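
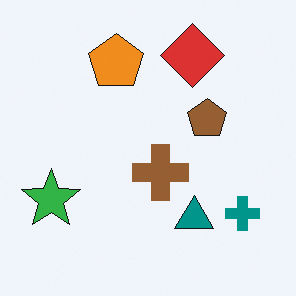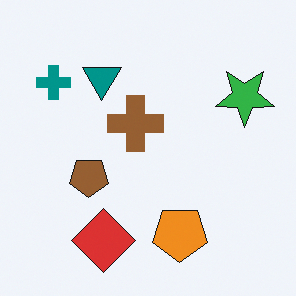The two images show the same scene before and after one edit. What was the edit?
This is the original image rotated 180°.

The teal cross sits in the bottom-right of the first image and the top-left of the second — consistent with a whole-image 180° rotation.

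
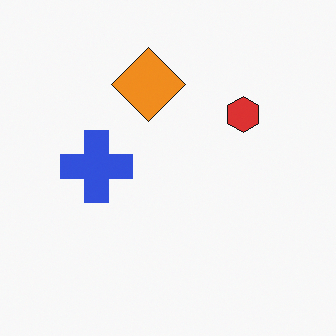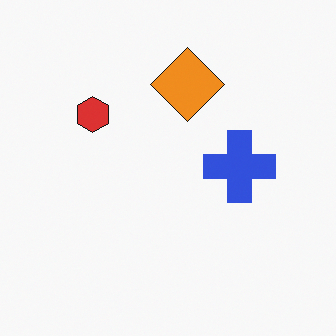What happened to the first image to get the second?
Flipped horizontally (left ↔ right).

The red hexagon is in the right of the first image and the left of the second — shapes on opposite sides of the vertical midline have swapped in a mirror flip.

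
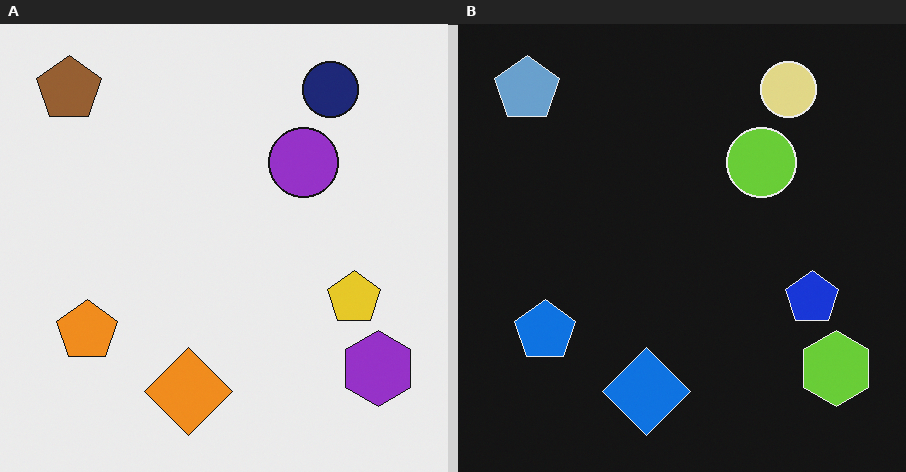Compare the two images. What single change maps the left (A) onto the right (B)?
The transformation is: color-inverted (negative).

The light background has become dark and every shape's color is its complement — a photographic negative.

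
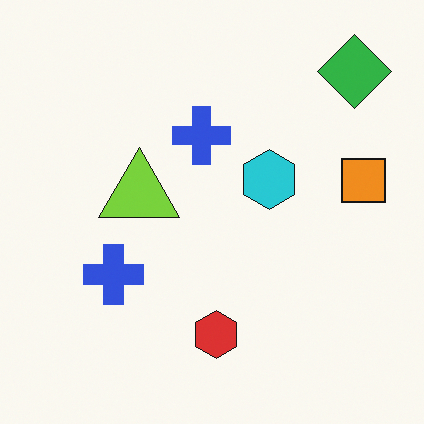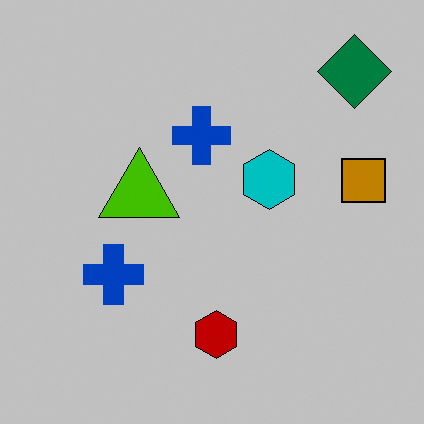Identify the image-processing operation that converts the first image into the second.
The image was heavily posterized to just a handful of flat colors.

Each flat color has snapped to a coarser quantized level — most visibly, the near-white background has dropped to a flat grey.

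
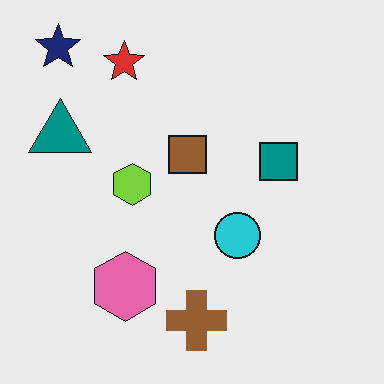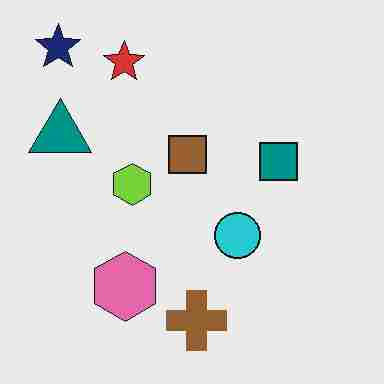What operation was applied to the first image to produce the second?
Degraded with heavy JPEG compression.

Blocky 8×8 compression artifacts appear around shape edges and the flat background shows ringing — characteristic JPEG degradation.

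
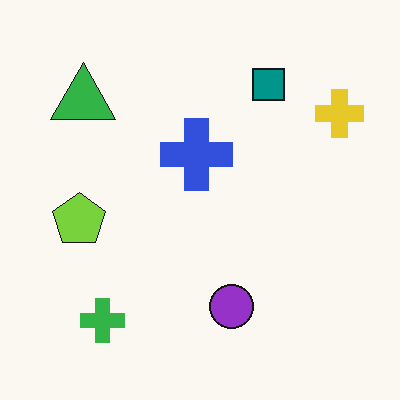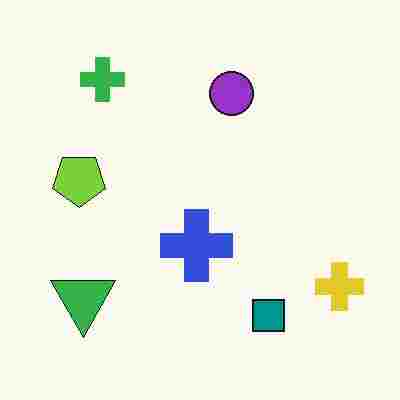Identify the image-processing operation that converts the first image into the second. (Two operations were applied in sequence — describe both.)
This is the original image flipped vertically (top ↔ bottom), then degraded with heavy JPEG compression.

The green cross is in the bottom-left of the first image and the top-left of the second — shapes on opposite sides of the horizontal midline have swapped in a mirror flip. Blocky 8×8 compression artifacts appear around shape edges and the flat background shows ringing — characteristic JPEG degradation.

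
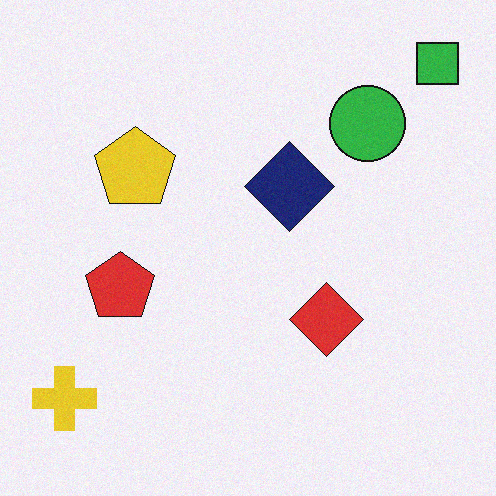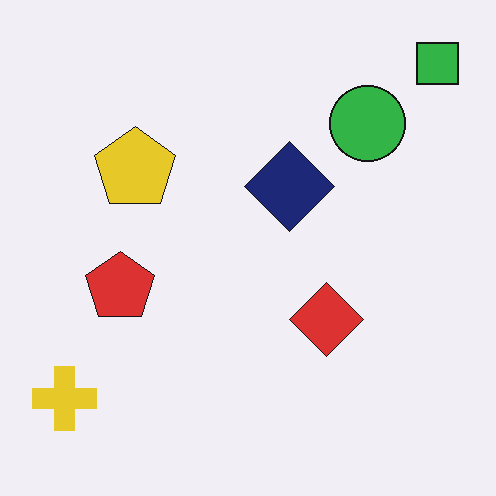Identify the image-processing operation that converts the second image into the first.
The first image is the second degraded with a light layer of grain.

Random speckle covers the whole image, including the flat background.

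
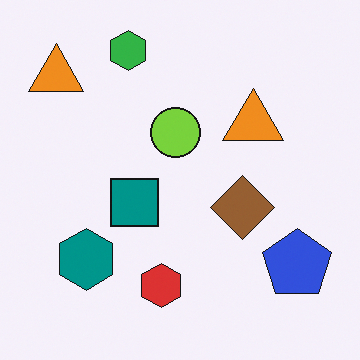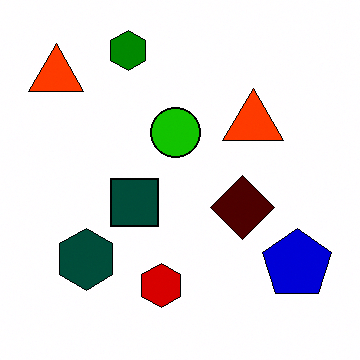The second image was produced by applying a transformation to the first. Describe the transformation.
It was boosted in contrast.

Tones are pushed away from mid-grey across the whole image — a global contrast change.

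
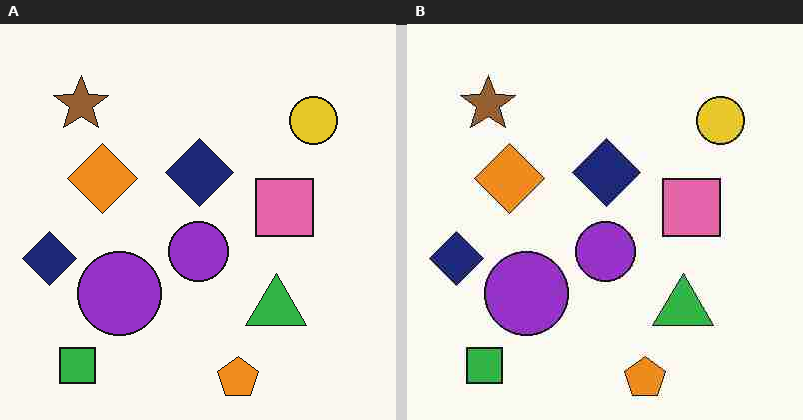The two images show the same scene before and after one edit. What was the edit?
The right (B) image is the left (A) degraded with heavy JPEG compression.

Blocky 8×8 compression artifacts appear around shape edges and the flat background shows ringing — characteristic JPEG degradation.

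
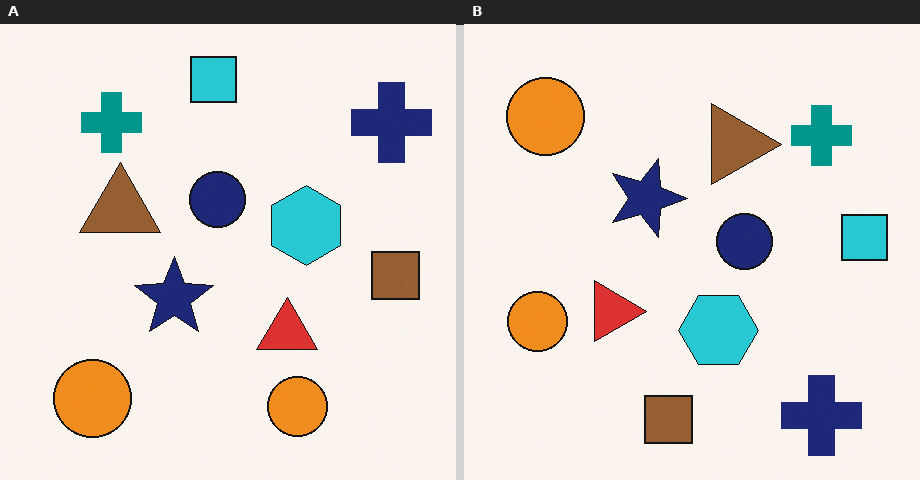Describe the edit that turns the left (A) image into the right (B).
The transformation is: rotated 90° clockwise.

The navy cross sits in the top-right of the left (A) image and the bottom-right of the right (B) — consistent with a whole-image 90° clockwise rotation.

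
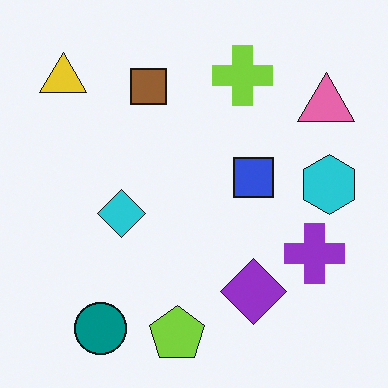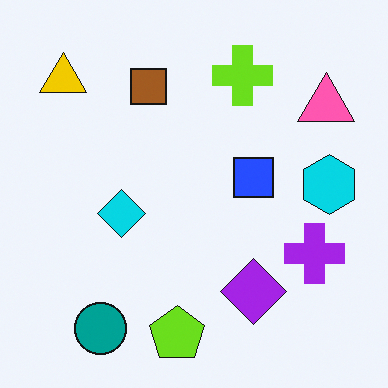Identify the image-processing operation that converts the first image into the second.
The transformation is: slightly oversaturated.

All colors are more vivid — a global saturation change.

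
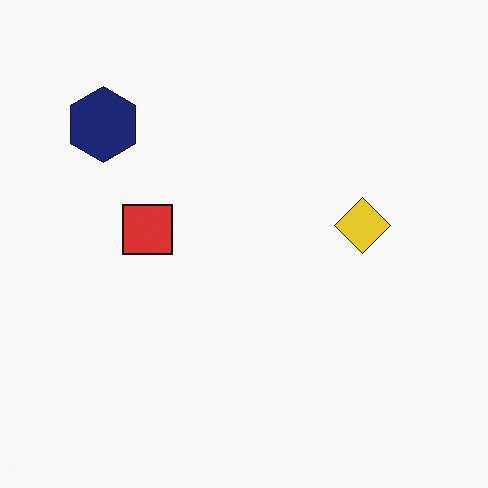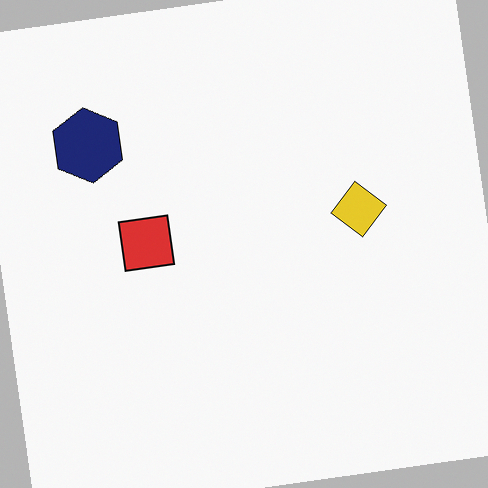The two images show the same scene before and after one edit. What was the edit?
The second image is the first rotated counter-clockwise by a slight angle.

Every shape is tilted by the same angle and the image corners show triangular fill wedges — a whole-image rotation by a non-right angle.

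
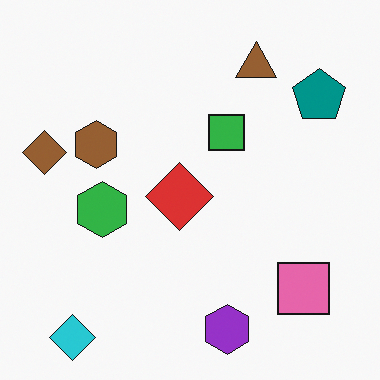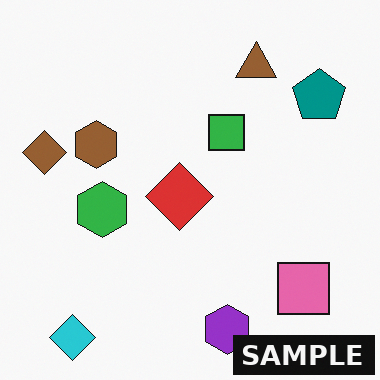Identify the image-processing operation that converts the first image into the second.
This is the original image watermarked with the text "SAMPLE" in the lower-right corner.

A dark label reading "SAMPLE" appears in the lower-right corner.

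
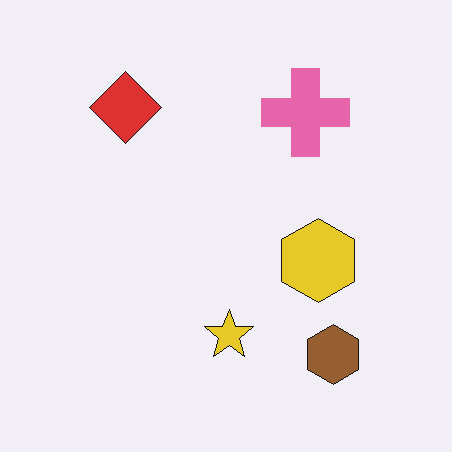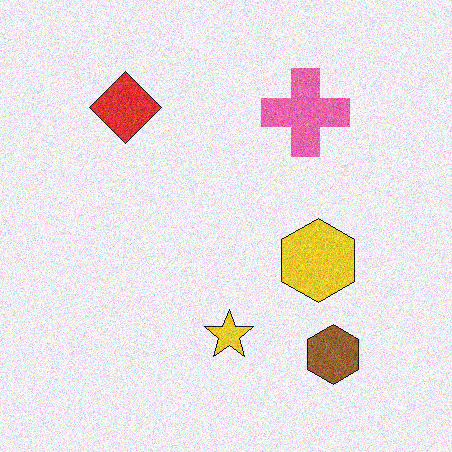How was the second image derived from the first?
It was degraded with visible gaussian noise.

Random speckle covers the whole image, including the flat background.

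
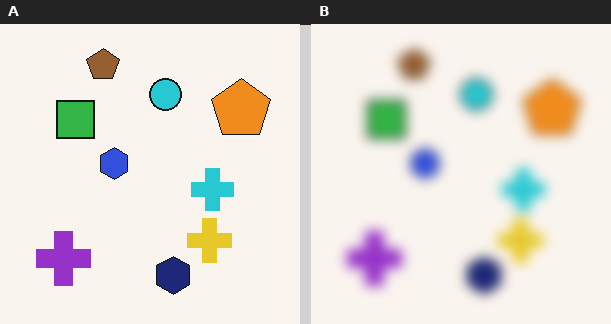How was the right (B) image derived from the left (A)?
The transformation is: heavily blurred.

Shape edges and outlines are uniformly softened across the whole image.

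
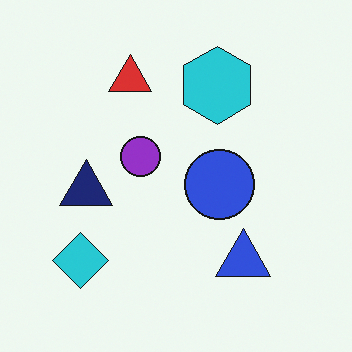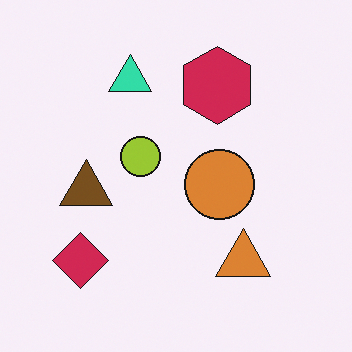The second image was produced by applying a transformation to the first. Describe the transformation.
Hue-shifted by a large amount.

Every shape's color has rotated by the same amount around the hue wheel — a uniform hue shift.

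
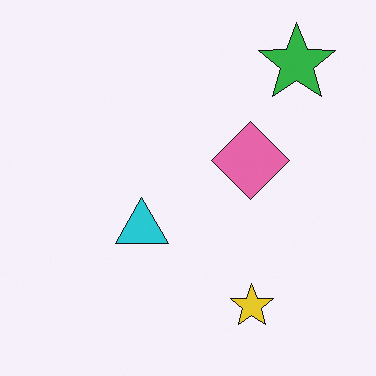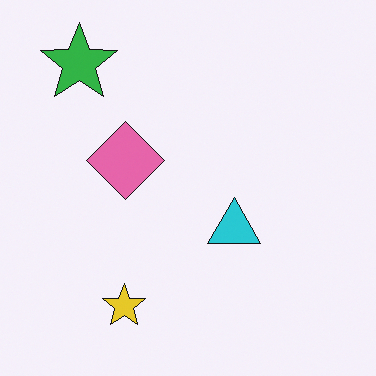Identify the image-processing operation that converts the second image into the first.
This is the original image flipped horizontally (left ↔ right).

The green star is in the top-left of the second image and the top-right of the first — shapes on opposite sides of the vertical midline have swapped in a mirror flip.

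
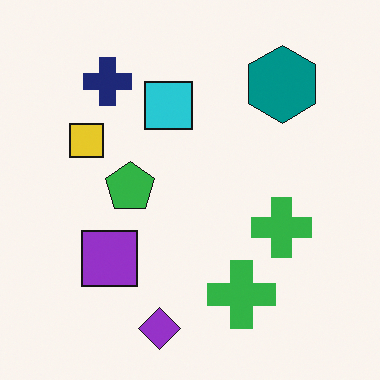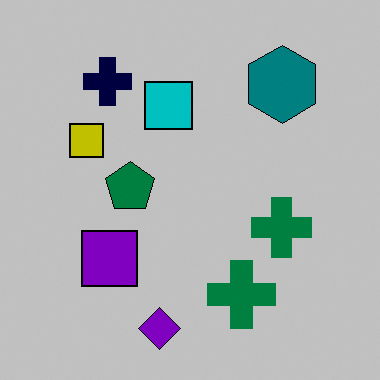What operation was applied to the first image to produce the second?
The transformation is: heavily posterized to just a handful of flat colors.

Each flat color has snapped to a coarser quantized level — most visibly, the near-white background has dropped to a flat grey.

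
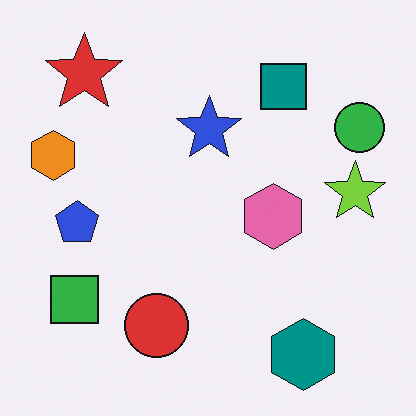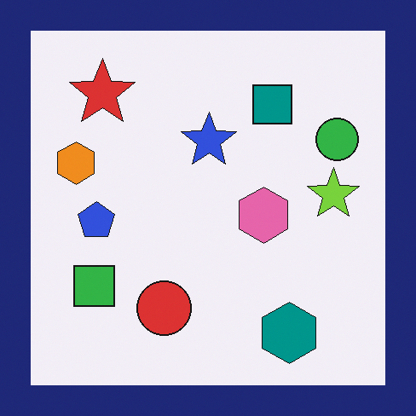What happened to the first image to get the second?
Framed with a navy border.

A solid navy frame runs around the edge of the second image, with the content slightly shrunk inside it.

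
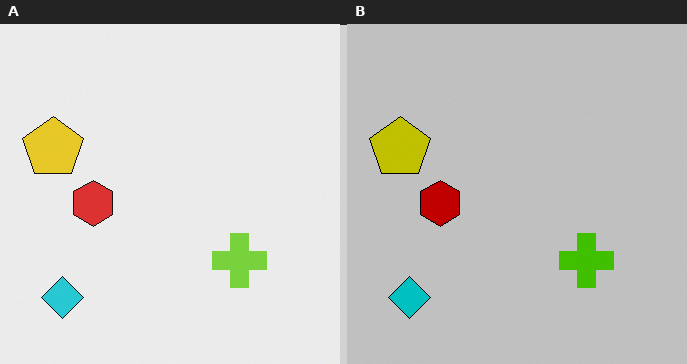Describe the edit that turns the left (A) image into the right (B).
Heavily posterized to just a handful of flat colors.

Each flat color has snapped to a coarser quantized level — most visibly, the near-white background has dropped to a flat grey.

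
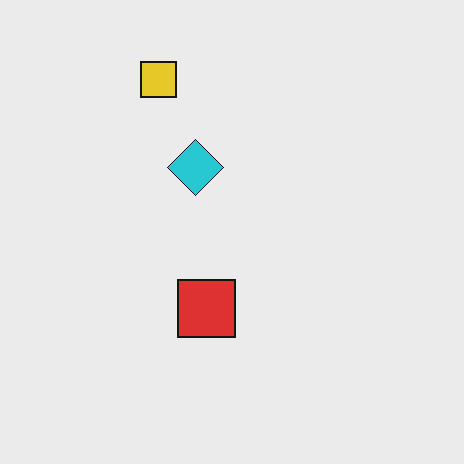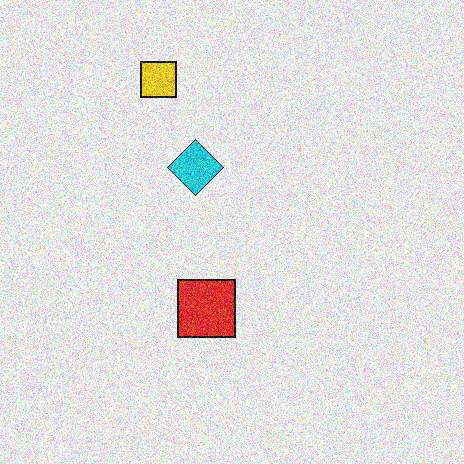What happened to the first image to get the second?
The second image is the first degraded with a thick layer of grain.

Random speckle covers the whole image, including the flat background.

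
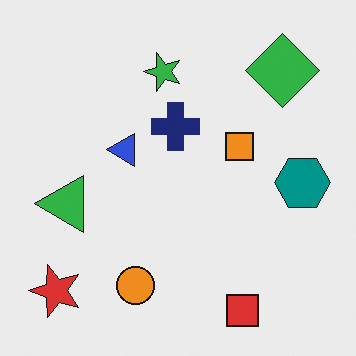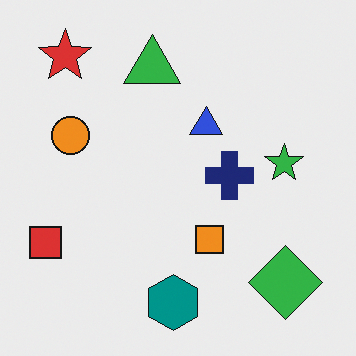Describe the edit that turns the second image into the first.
The image was rotated 90° counter-clockwise.

The red star sits in the top-left of the second image and the bottom-left of the first — consistent with a whole-image 90° counter-clockwise rotation.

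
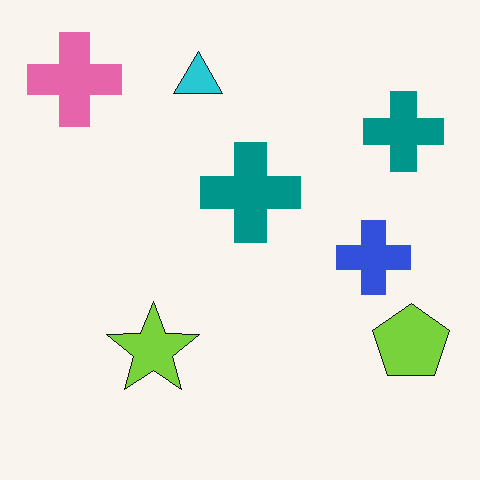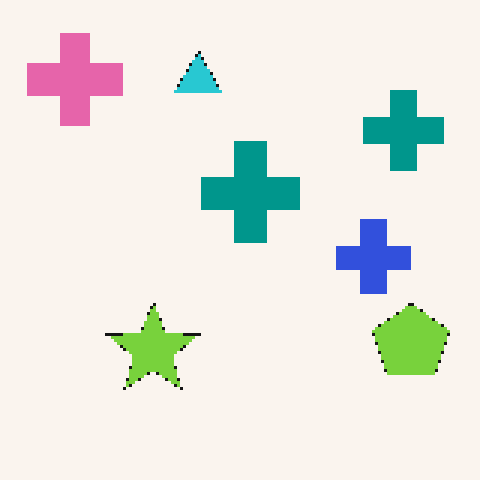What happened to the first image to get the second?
Mildly pixelated.

Shapes are reduced to large square blocks; fine edges and outlines are lost — a downscale-then-upscale (mosaic) effect.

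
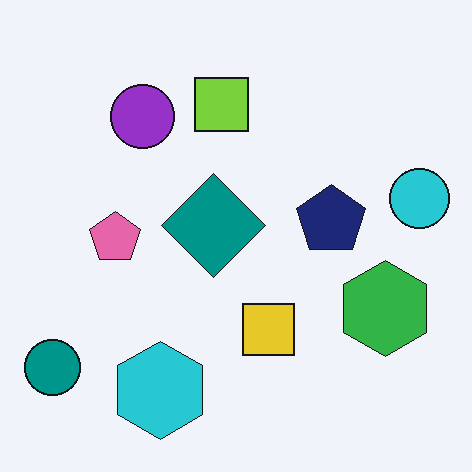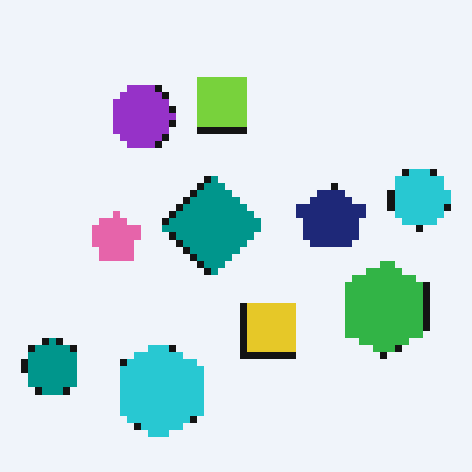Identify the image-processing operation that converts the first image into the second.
It was pixelated into visible square blocks.

Shapes are reduced to large square blocks; fine edges and outlines are lost — a downscale-then-upscale (mosaic) effect.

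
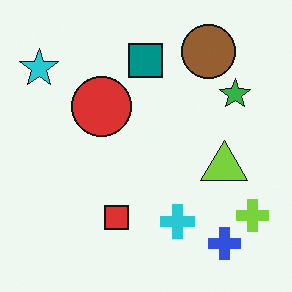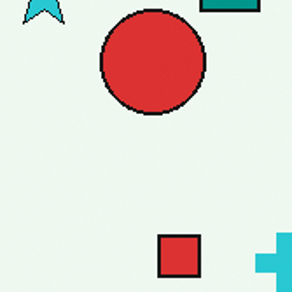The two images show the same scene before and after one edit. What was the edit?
Cropped tightly and scaled back up.

The visible shapes are larger and the field of view is narrower; shapes near the original edges may be partly or wholly outside the frame — a crop-and-rescale.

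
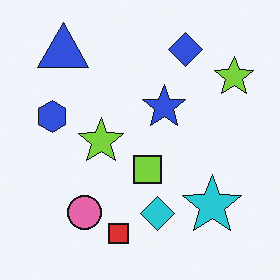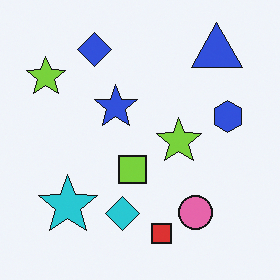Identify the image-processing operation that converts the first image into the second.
It was flipped horizontally (left ↔ right).

The blue hexagon is in the left of the first image and the right of the second — shapes on opposite sides of the vertical midline have swapped in a mirror flip.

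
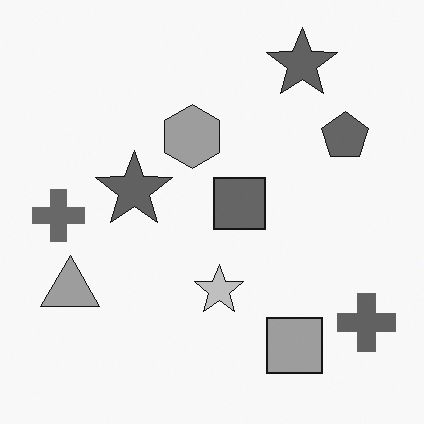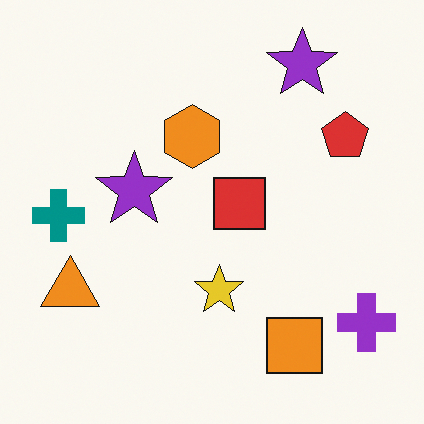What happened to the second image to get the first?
The first image is the second converted to grayscale.

All color is removed — every shape is now a shade of grey.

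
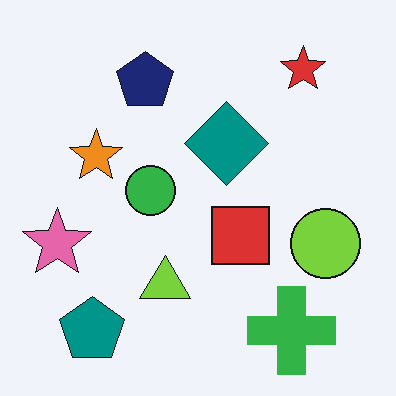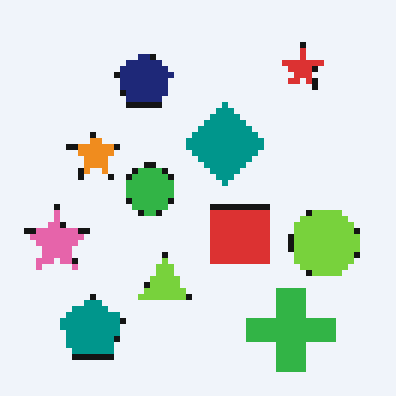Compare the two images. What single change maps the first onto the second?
It was moderately pixelated.

Shapes are reduced to large square blocks; fine edges and outlines are lost — a downscale-then-upscale (mosaic) effect.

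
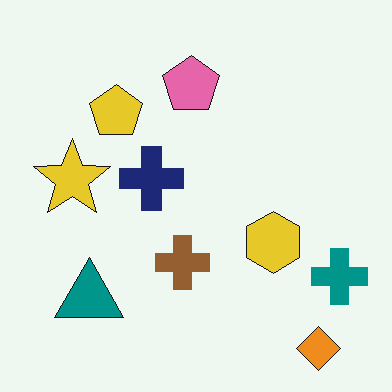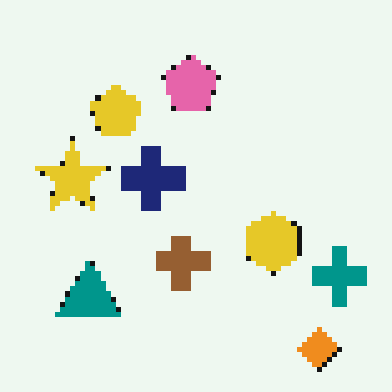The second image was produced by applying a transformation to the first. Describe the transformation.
This is the original image mildly pixelated.

Shapes are reduced to large square blocks; fine edges and outlines are lost — a downscale-then-upscale (mosaic) effect.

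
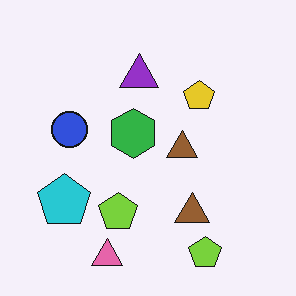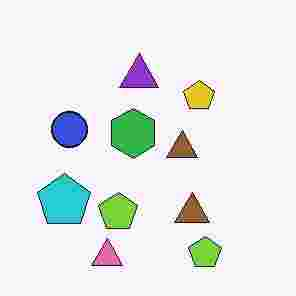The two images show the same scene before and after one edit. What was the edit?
This is the original image degraded with heavy JPEG compression.

Blocky 8×8 compression artifacts appear around shape edges and the flat background shows ringing — characteristic JPEG degradation.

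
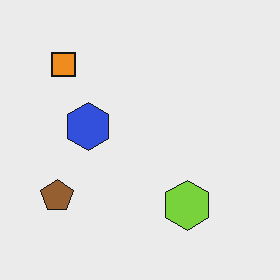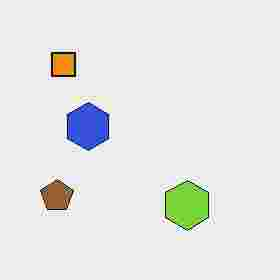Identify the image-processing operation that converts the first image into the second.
The image was heavily JPEG-compressed with obvious blocking artifacts.

Blocky 8×8 compression artifacts appear around shape edges and the flat background shows ringing — characteristic JPEG degradation.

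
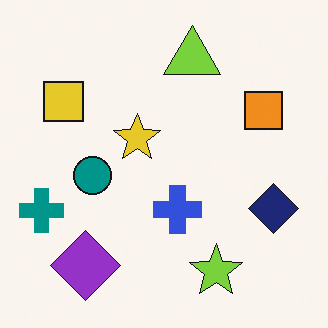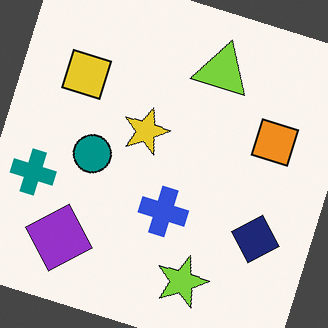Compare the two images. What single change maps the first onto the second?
The second image is the first rotated clockwise by a moderate amount.

Every shape is tilted by the same angle and the image corners show triangular fill wedges — a whole-image rotation by a non-right angle.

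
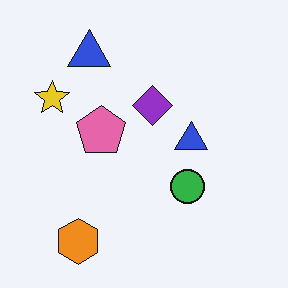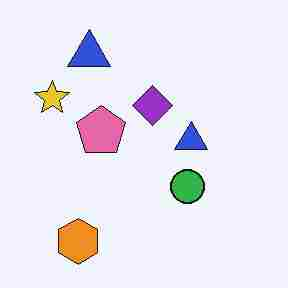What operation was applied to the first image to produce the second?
The second image is the first heavily JPEG-compressed with obvious blocking artifacts.

Blocky 8×8 compression artifacts appear around shape edges and the flat background shows ringing — characteristic JPEG degradation.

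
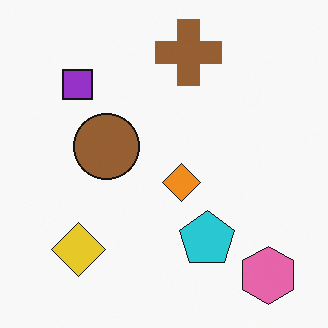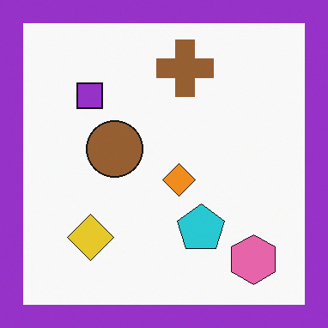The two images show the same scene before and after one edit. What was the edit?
Framed with a purple border.

A solid purple frame runs around the edge of the second image, with the content slightly shrunk inside it.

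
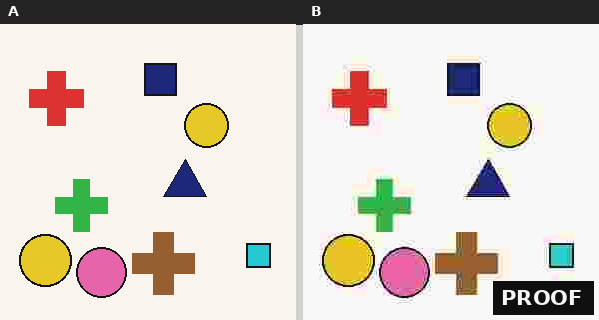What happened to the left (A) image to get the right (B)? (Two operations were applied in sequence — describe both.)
The transformation is: heavily JPEG-compressed with obvious blocking artifacts, then watermarked with the text "PROOF" in the lower-right corner.

Blocky 8×8 compression artifacts appear around shape edges and the flat background shows ringing — characteristic JPEG degradation. A dark label reading "PROOF" appears in the lower-right corner.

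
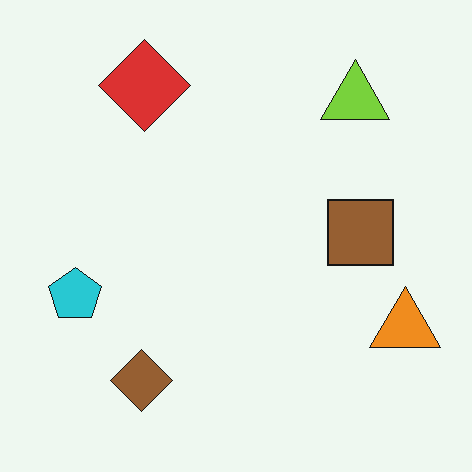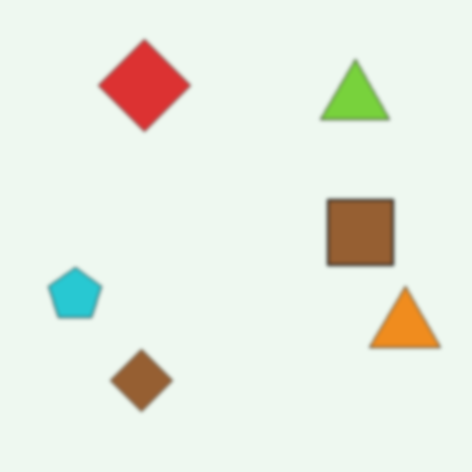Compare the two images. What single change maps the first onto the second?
The transformation is: given a subtle gaussian blur.

Shape edges and outlines are uniformly softened across the whole image.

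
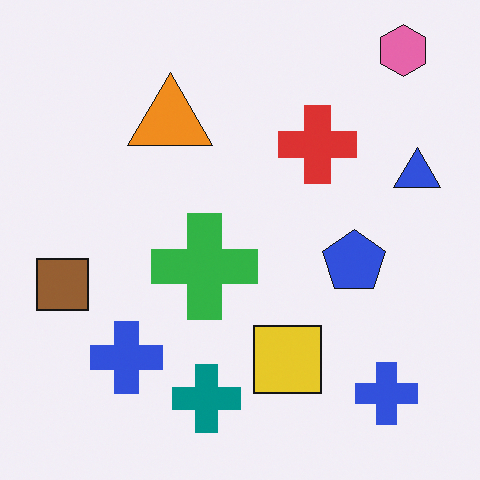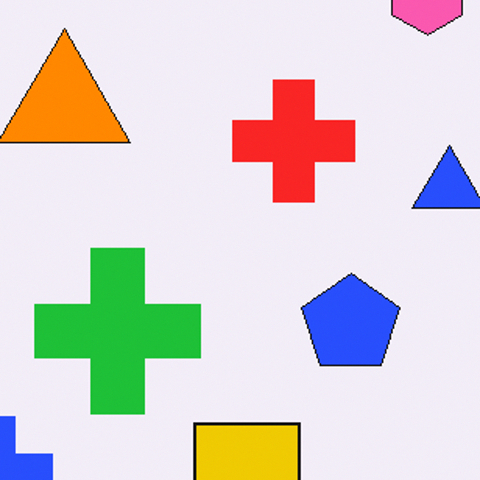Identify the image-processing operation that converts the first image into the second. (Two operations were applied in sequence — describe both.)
The transformation is: cropped slightly and scaled back up, then slightly oversaturated.

The visible shapes are larger and the field of view is narrower; shapes near the original edges may be partly or wholly outside the frame — a crop-and-rescale. All colors are more vivid — a global saturation change.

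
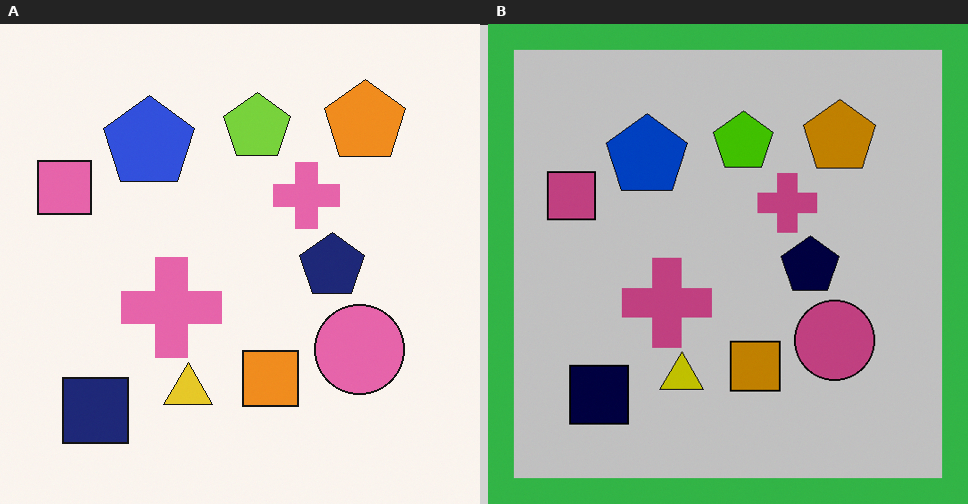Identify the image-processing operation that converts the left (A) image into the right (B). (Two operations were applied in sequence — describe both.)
This is the original image aggressively posterized, then framed with a green border.

Each flat color has snapped to a coarser quantized level — most visibly, the near-white background has dropped to a flat grey. A solid green frame runs around the edge of the right (B) image, with the content slightly shrunk inside it.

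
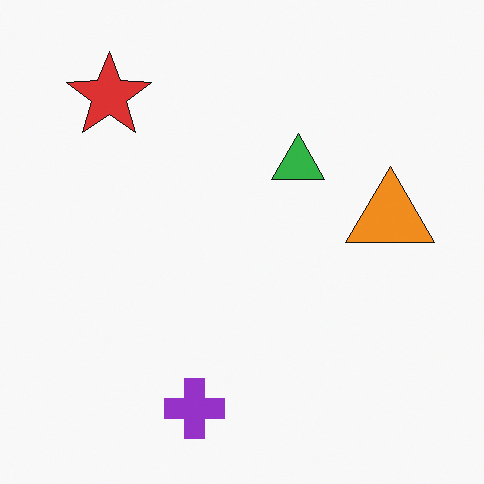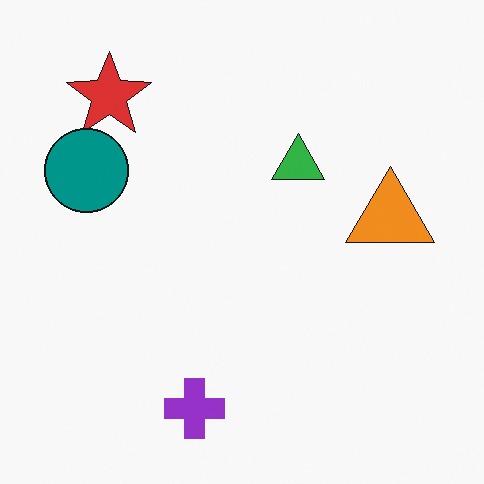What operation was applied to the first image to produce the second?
Overlaid with an additional teal circle.

A teal circle appears in the second image that is absent from the first.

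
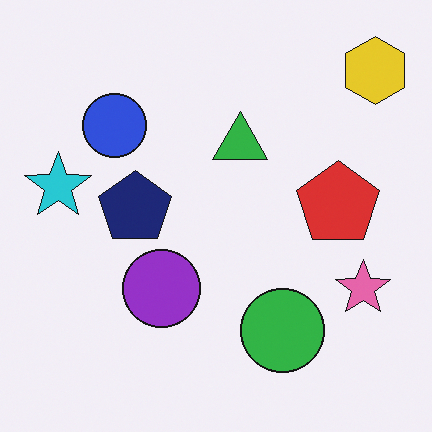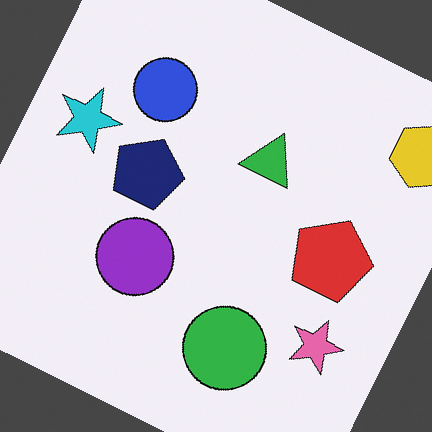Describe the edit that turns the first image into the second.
This is the original image rotated clockwise by a clearly visible amount.

Every shape is tilted by the same angle and the image corners show triangular fill wedges — a whole-image rotation by a non-right angle.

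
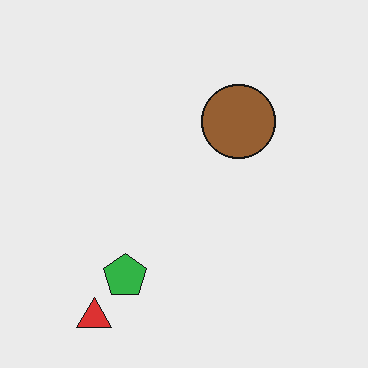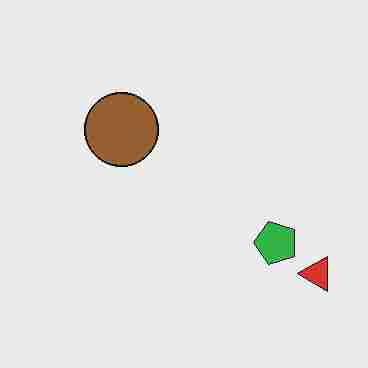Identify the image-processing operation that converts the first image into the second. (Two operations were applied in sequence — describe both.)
The second image is the first degraded with heavy JPEG compression, then rotated 90° counter-clockwise.

Blocky 8×8 compression artifacts appear around shape edges and the flat background shows ringing — characteristic JPEG degradation. The red triangle sits in the bottom-left of the first image and the bottom-right of the second — consistent with a whole-image 90° counter-clockwise rotation.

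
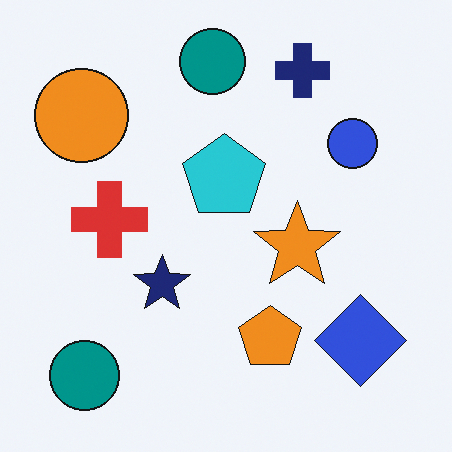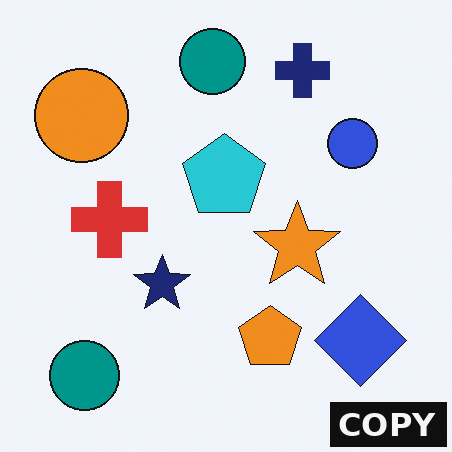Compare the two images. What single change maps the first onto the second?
The image was watermarked with the text "COPY" in the lower-right corner.

A dark label reading "COPY" appears in the lower-right corner.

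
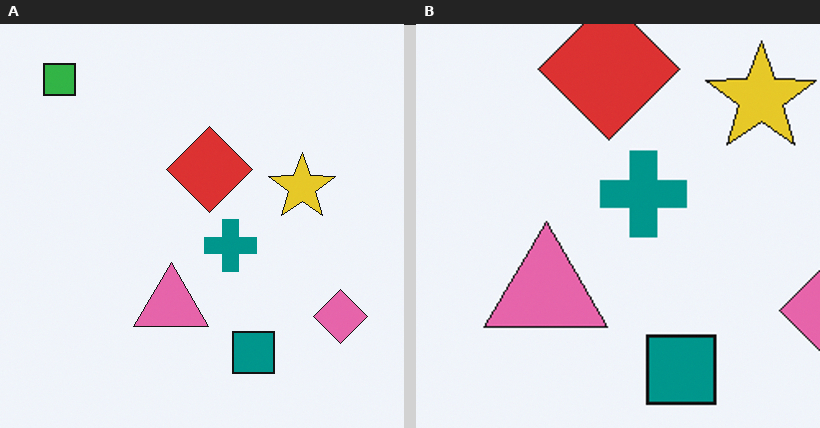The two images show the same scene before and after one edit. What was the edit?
The image was cropped tightly and scaled back up.

The visible shapes are larger and the field of view is narrower; shapes near the original edges may be partly or wholly outside the frame — a crop-and-rescale.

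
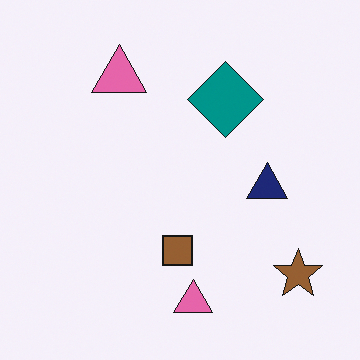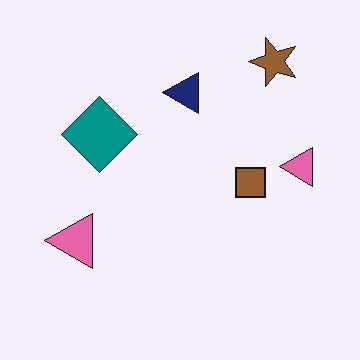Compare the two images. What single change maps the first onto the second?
This is the original image rotated 90° counter-clockwise.

The brown star sits in the bottom-right of the first image and the top-right of the second — consistent with a whole-image 90° counter-clockwise rotation.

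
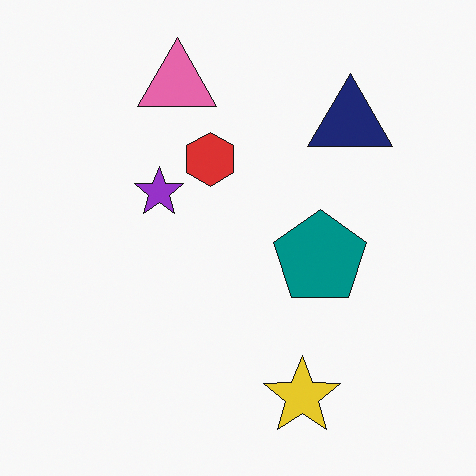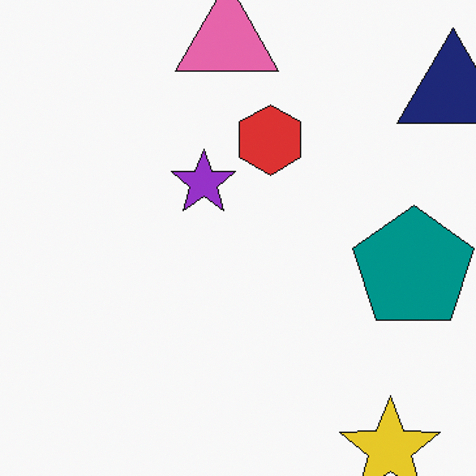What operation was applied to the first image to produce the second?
Cropped slightly and scaled back up.

The visible shapes are larger and the field of view is narrower; shapes near the original edges may be partly or wholly outside the frame — a crop-and-rescale.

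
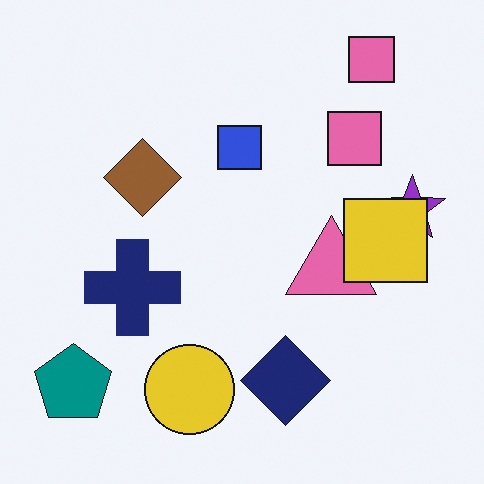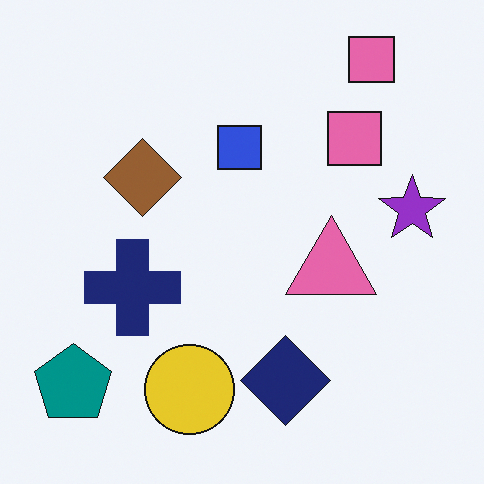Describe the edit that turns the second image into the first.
The first image is the second overlaid with an additional yellow square.

A yellow square appears in the first image that is absent from the second.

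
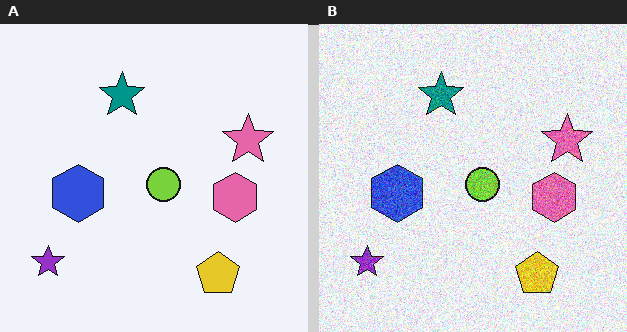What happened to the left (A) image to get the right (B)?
It was degraded with a thick layer of grain.

Random speckle covers the whole image, including the flat background.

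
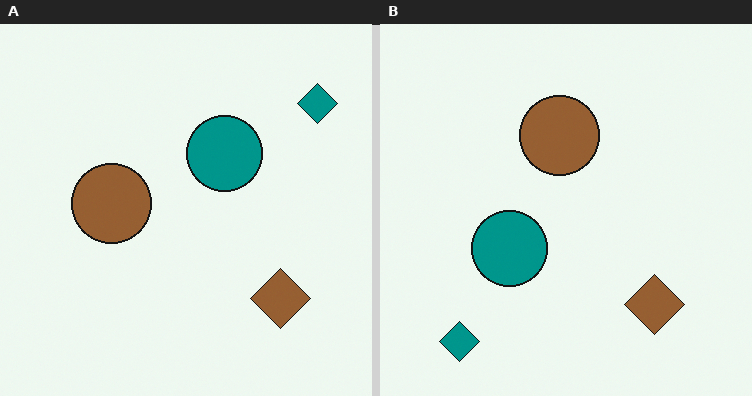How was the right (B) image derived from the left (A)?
Transposed (reflected across the top-left ↔ bottom-right diagonal).

Shapes have swapped their row and column positions — what was in the top-right is now in the bottom-left — a diagonal reflection.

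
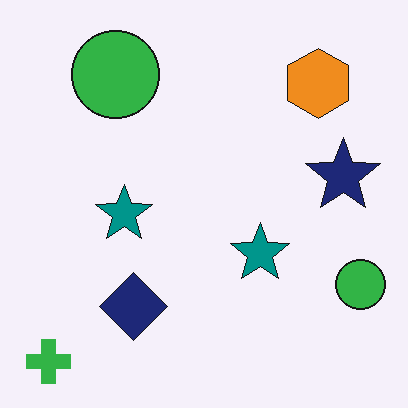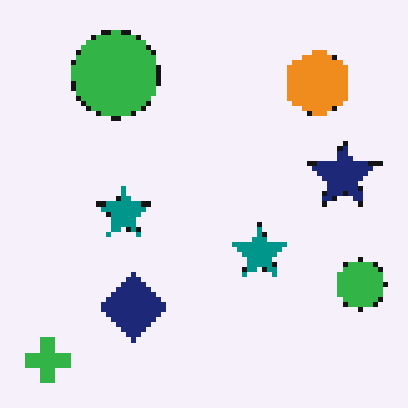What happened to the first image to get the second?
The second image is the first lightly pixelated (a mild mosaic effect).

Shapes are reduced to large square blocks; fine edges and outlines are lost — a downscale-then-upscale (mosaic) effect.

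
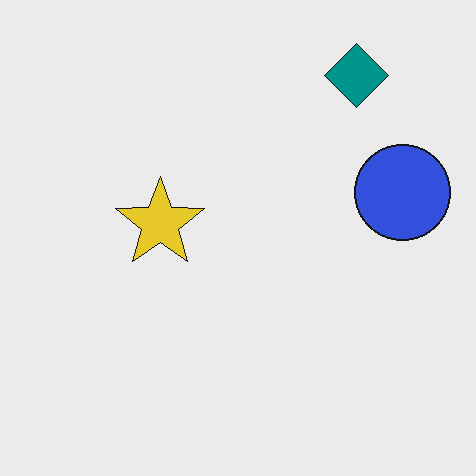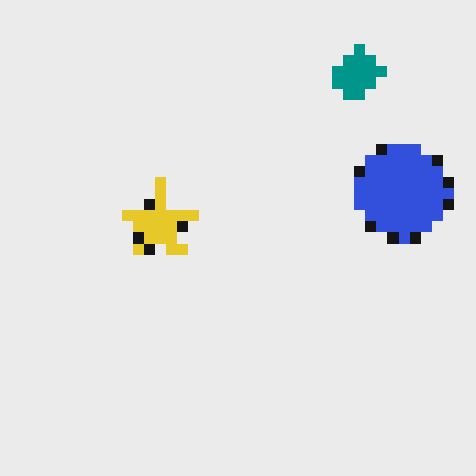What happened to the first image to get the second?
The transformation is: heavily pixelated into large blocks.

Shapes are reduced to large square blocks; fine edges and outlines are lost — a downscale-then-upscale (mosaic) effect.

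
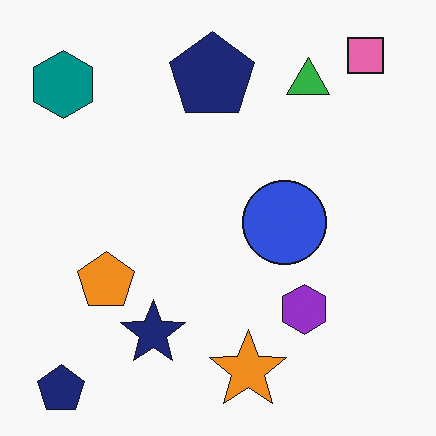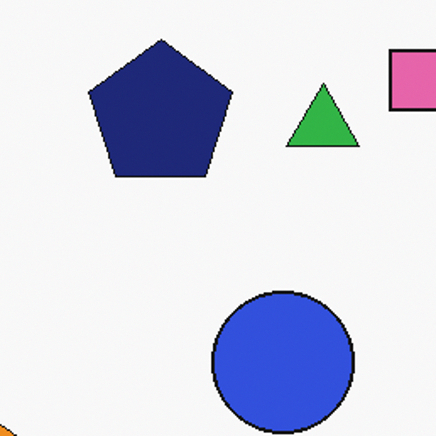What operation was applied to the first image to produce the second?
It was cropped to a noticeably smaller region and rescaled.

The visible shapes are larger and the field of view is narrower; shapes near the original edges may be partly or wholly outside the frame — a crop-and-rescale.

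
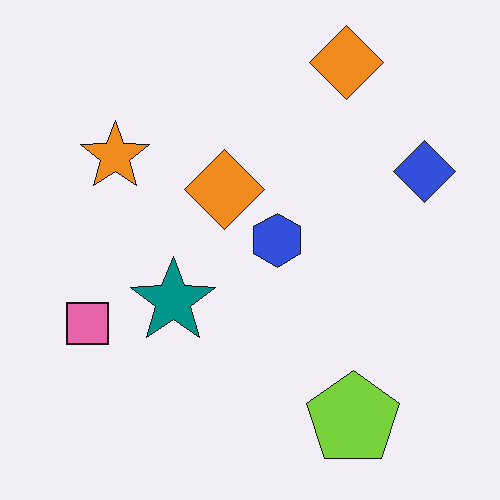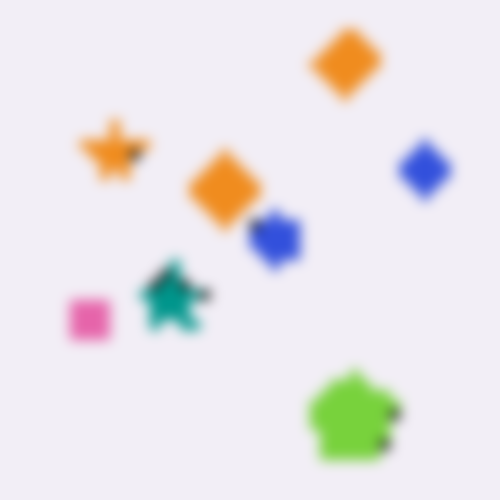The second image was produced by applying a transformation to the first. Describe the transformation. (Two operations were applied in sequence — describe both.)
This is the original image coarsely pixelated, then heavily blurred.

Shapes are reduced to large square blocks; fine edges and outlines are lost — a downscale-then-upscale (mosaic) effect. Shape edges and outlines are uniformly softened across the whole image.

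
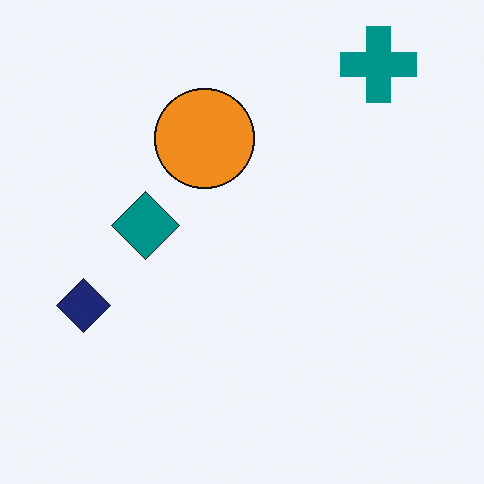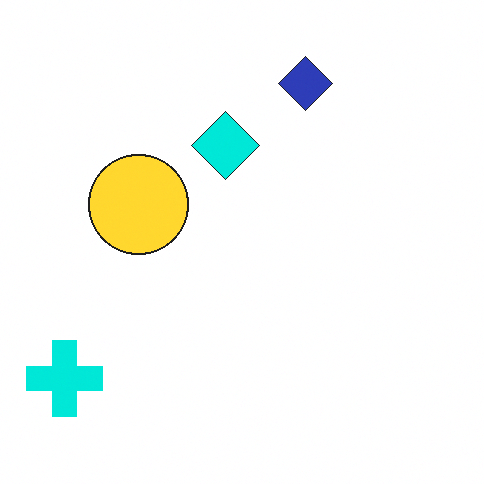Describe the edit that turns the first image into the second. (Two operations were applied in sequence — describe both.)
This is the original image transposed (reflected across the top-left ↔ bottom-right diagonal), then noticeably brightened.

Shapes have swapped their row and column positions — what was in the top-right is now in the bottom-left — a diagonal reflection. Every pixel — background and shapes alike — is uniformly brightened.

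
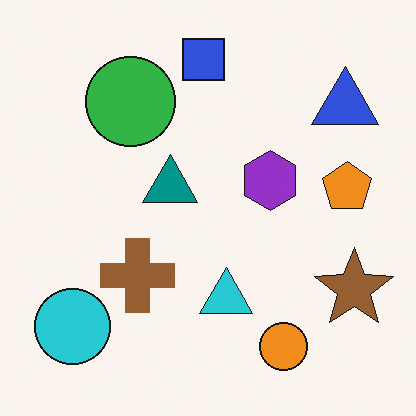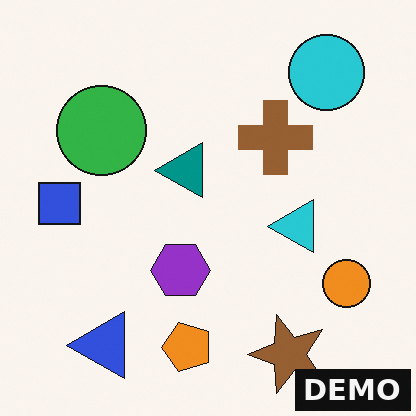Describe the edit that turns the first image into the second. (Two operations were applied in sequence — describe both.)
The transformation is: transposed (reflected across the top-left ↔ bottom-right diagonal), then watermarked with the text "DEMO" in the lower-right corner.

Shapes have swapped their row and column positions — what was in the top-right is now in the bottom-left — a diagonal reflection. A dark label reading "DEMO" appears in the lower-right corner.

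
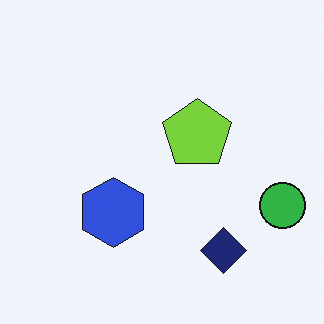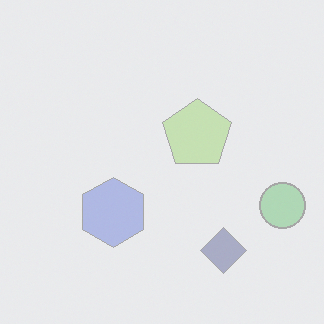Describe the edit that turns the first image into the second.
The second image is the first washed out (contrast reduced).

Tones are pushed toward mid-grey across the whole image — a global contrast change.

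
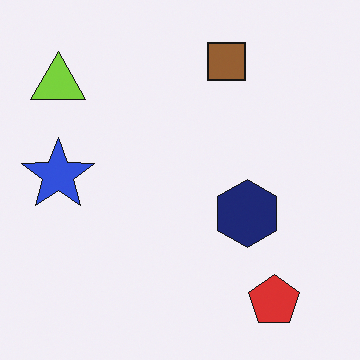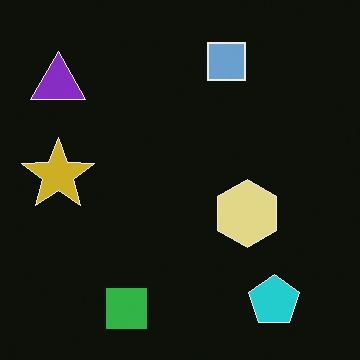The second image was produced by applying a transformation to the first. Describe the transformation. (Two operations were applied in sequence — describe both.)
It was color-inverted (negative), then overlaid with an additional green square.

The light background has become dark and every shape's color is its complement — a photographic negative. A green square appears in the second image that is absent from the first.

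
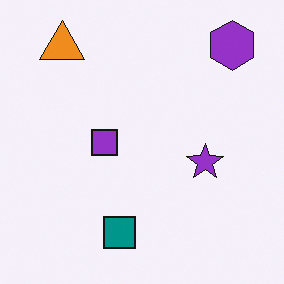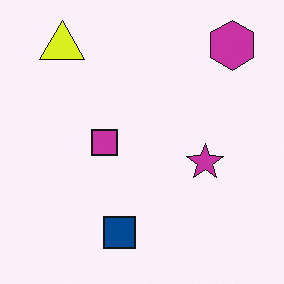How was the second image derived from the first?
Hue-shifted slightly.

Every shape's color has rotated by the same amount around the hue wheel — a uniform hue shift.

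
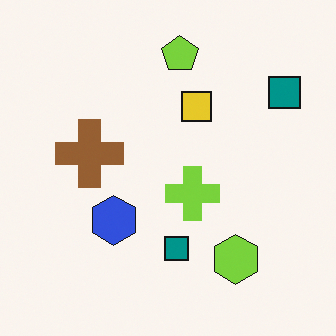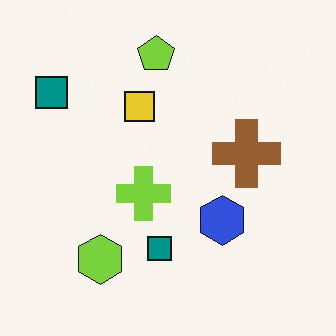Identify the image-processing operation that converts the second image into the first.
It was flipped horizontally (left ↔ right).

The brown cross is in the right of the second image and the left of the first — shapes on opposite sides of the vertical midline have swapped in a mirror flip.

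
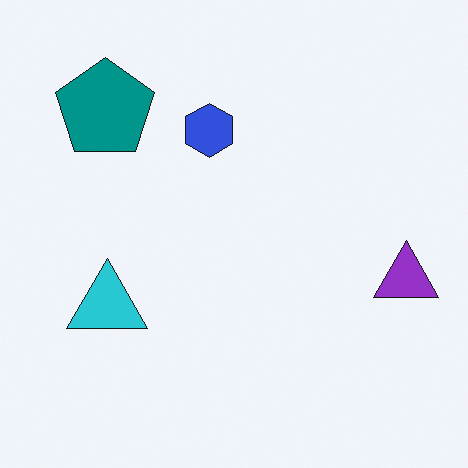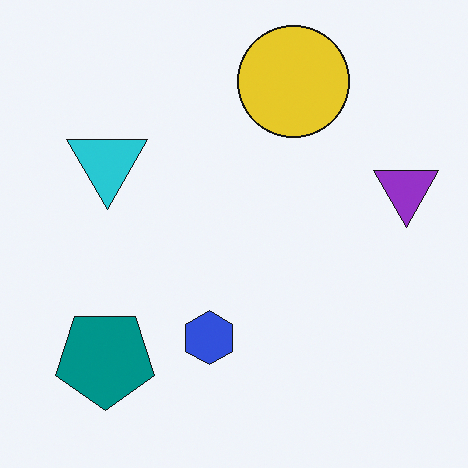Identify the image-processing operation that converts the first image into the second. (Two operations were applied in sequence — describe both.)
The transformation is: flipped vertically (top ↔ bottom), then overlaid with an additional yellow circle.

The teal pentagon is in the top-left of the first image and the bottom-left of the second — shapes on opposite sides of the horizontal midline have swapped in a mirror flip. A yellow circle appears in the second image that is absent from the first.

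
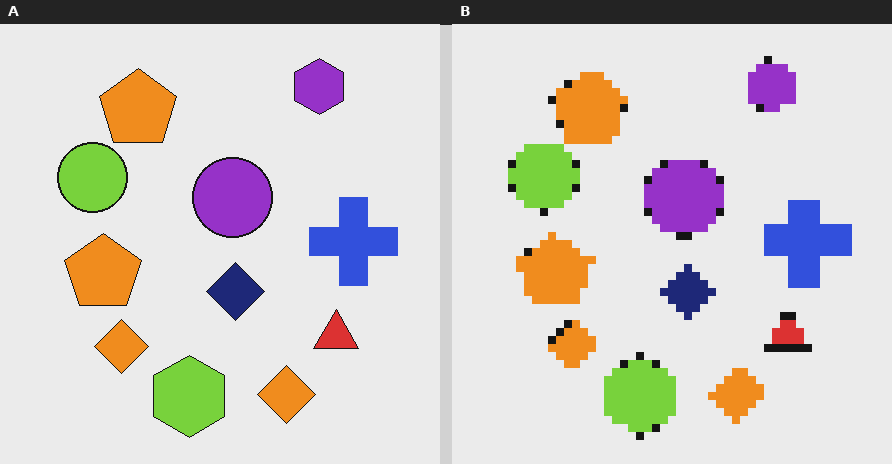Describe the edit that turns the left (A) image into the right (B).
The image was moderately pixelated.

Shapes are reduced to large square blocks; fine edges and outlines are lost — a downscale-then-upscale (mosaic) effect.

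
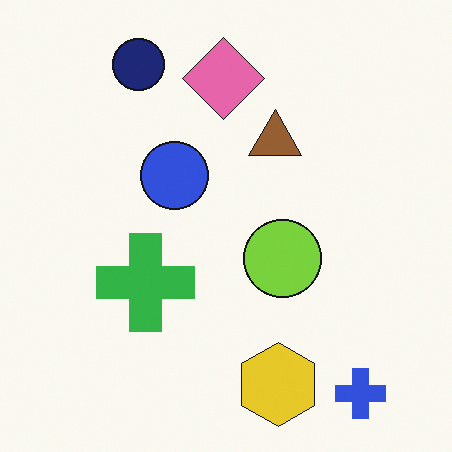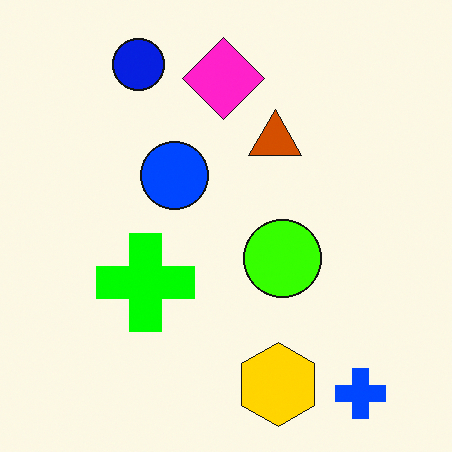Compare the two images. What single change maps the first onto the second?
The image was heavily oversaturated.

All colors are more vivid — a global saturation change.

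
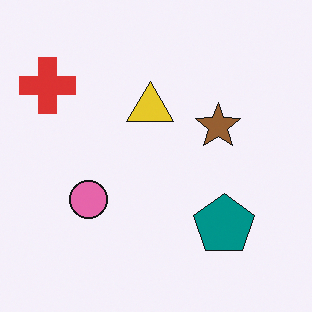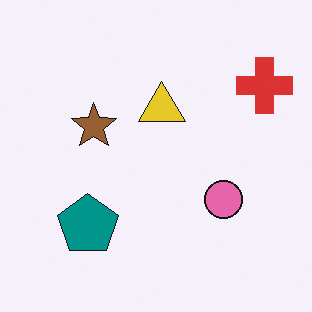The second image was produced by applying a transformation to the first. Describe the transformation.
The transformation is: flipped horizontally (left ↔ right).

The red cross is in the top-left of the first image and the top-right of the second — shapes on opposite sides of the vertical midline have swapped in a mirror flip.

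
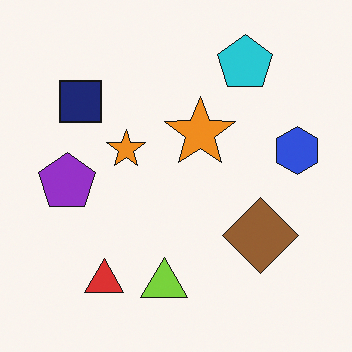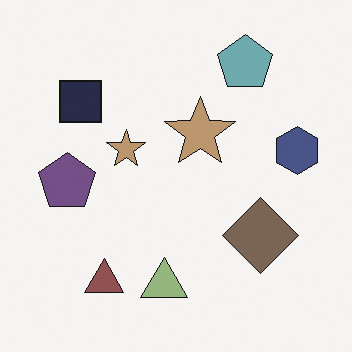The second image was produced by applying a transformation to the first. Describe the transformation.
The second image is the first made much more muted (saturation change).

All colors are more muted and greyish — a global saturation change.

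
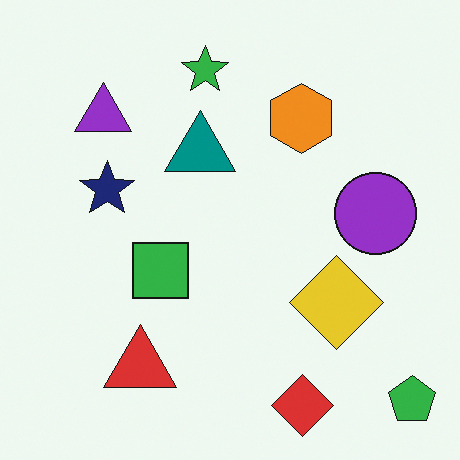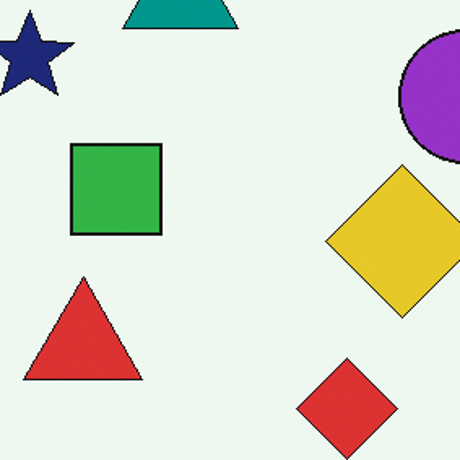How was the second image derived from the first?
This is the original image cropped to a noticeably smaller region and rescaled.

The visible shapes are larger and the field of view is narrower; shapes near the original edges may be partly or wholly outside the frame — a crop-and-rescale.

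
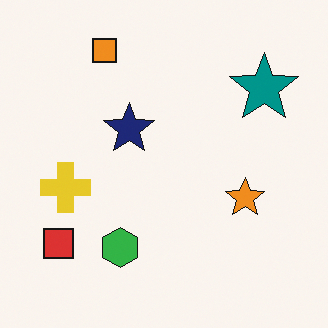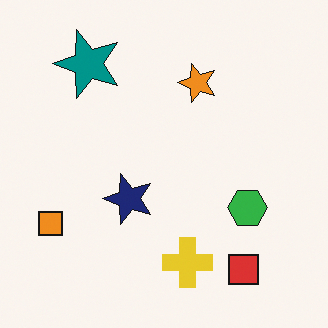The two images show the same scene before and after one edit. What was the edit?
The image was rotated 90° counter-clockwise.

The red square sits in the bottom-left of the first image and the bottom-right of the second — consistent with a whole-image 90° counter-clockwise rotation.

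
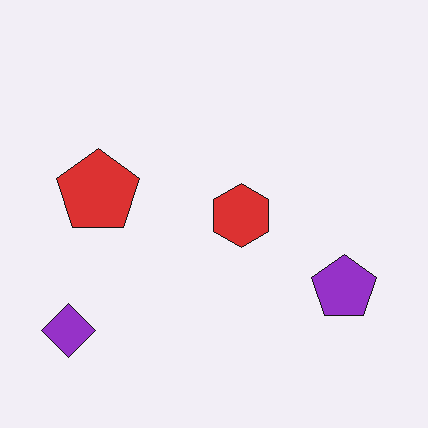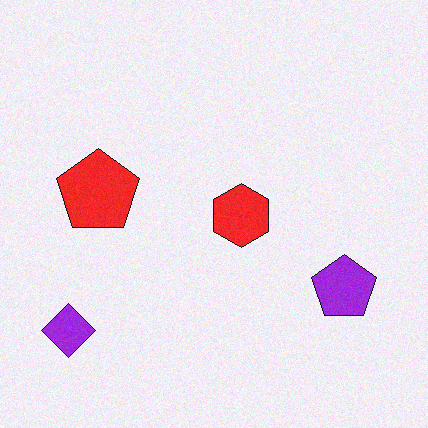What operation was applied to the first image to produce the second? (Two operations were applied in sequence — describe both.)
Degraded with a light layer of grain, then slightly oversaturated.

Random speckle covers the whole image, including the flat background. All colors are more vivid — a global saturation change.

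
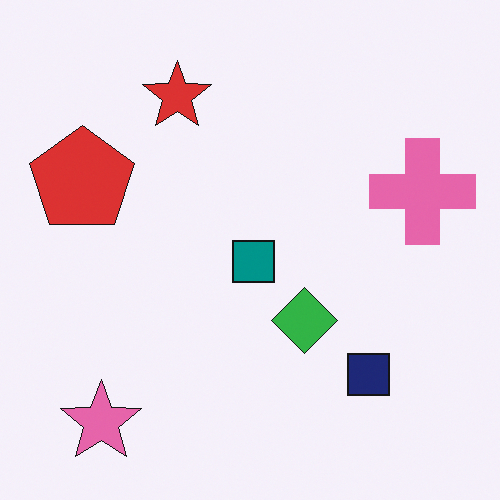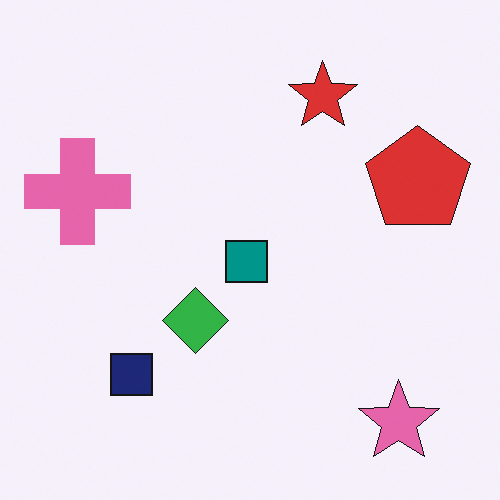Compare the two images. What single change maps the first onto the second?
The image was flipped horizontally (left ↔ right).

The pink cross is in the right of the first image and the left of the second — shapes on opposite sides of the vertical midline have swapped in a mirror flip.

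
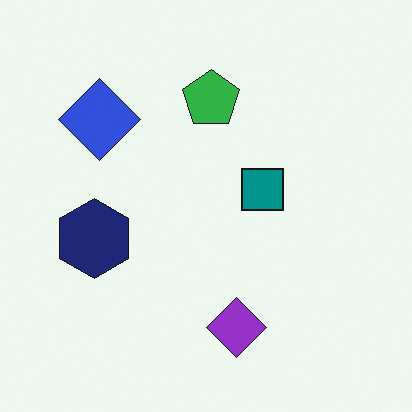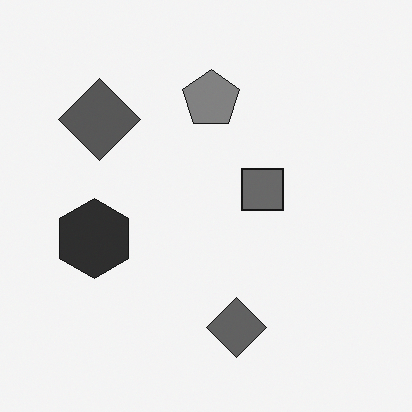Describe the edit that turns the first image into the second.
The transformation is: converted to grayscale.

All color is removed — every shape is now a shade of grey.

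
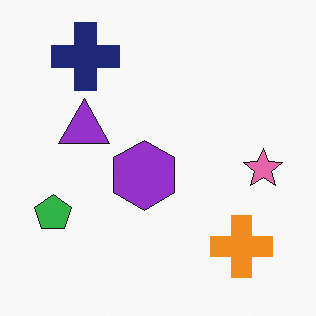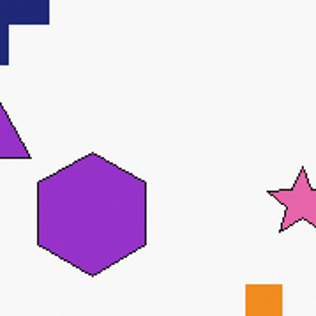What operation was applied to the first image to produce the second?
This is the original image cropped tightly and scaled back up.

The visible shapes are larger and the field of view is narrower; shapes near the original edges may be partly or wholly outside the frame — a crop-and-rescale.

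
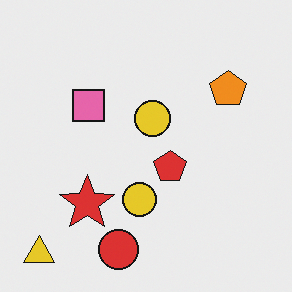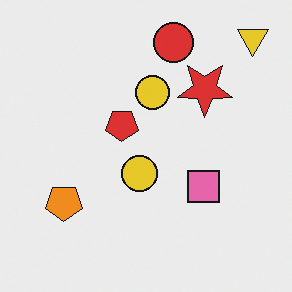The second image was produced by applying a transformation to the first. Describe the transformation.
It was rotated 180°.

The yellow triangle sits in the bottom-left of the first image and the top-right of the second — consistent with a whole-image 180° rotation.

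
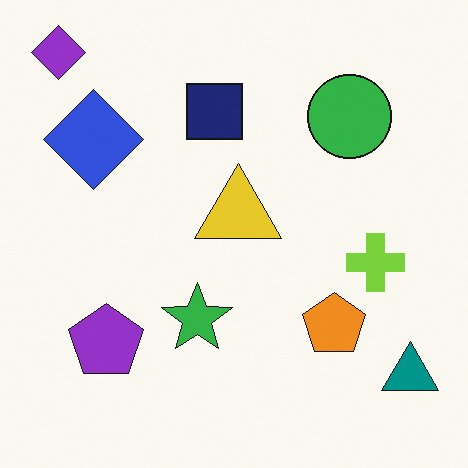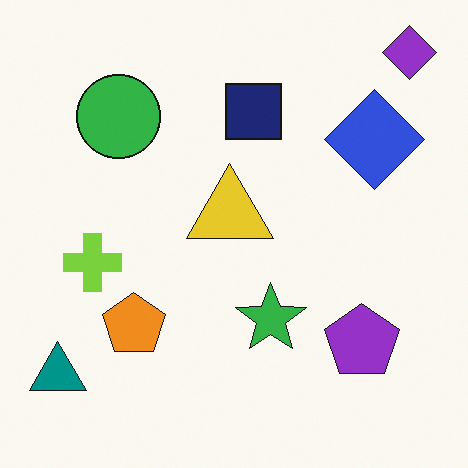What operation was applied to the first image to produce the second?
Flipped horizontally (left ↔ right).

The teal triangle is in the bottom-right of the first image and the bottom-left of the second — shapes on opposite sides of the vertical midline have swapped in a mirror flip.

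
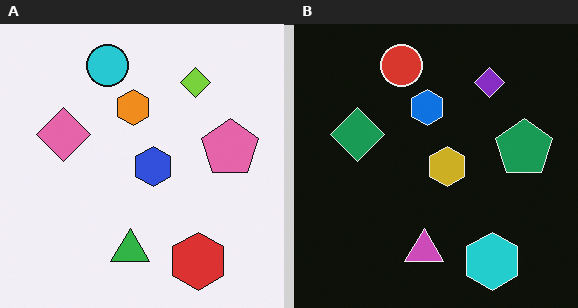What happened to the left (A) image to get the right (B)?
This is the original image color-inverted (negative).

The light background has become dark and every shape's color is its complement — a photographic negative.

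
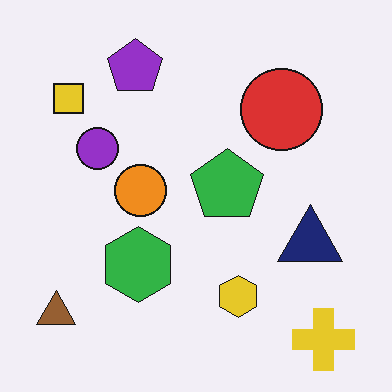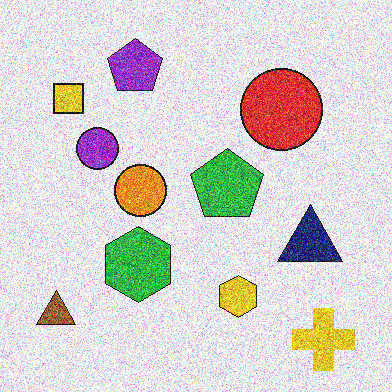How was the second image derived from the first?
The image was degraded with strong gaussian noise.

Random speckle covers the whole image, including the flat background.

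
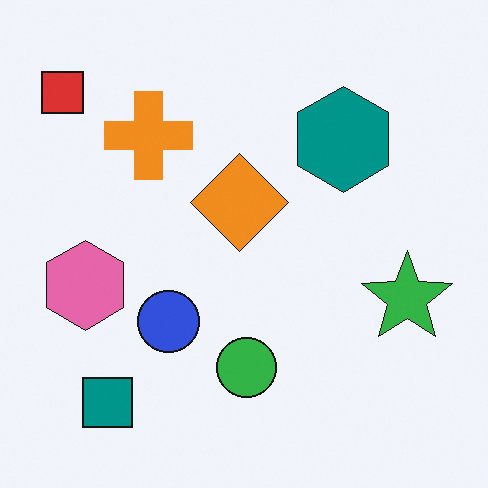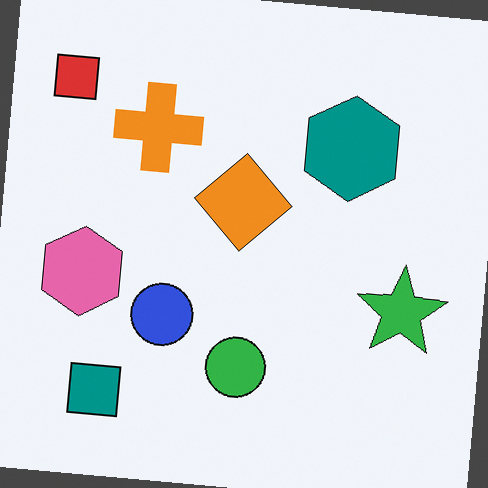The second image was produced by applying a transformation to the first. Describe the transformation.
The second image is the first rotated clockwise by a small amount.

Every shape is tilted by the same angle and the image corners show triangular fill wedges — a whole-image rotation by a non-right angle.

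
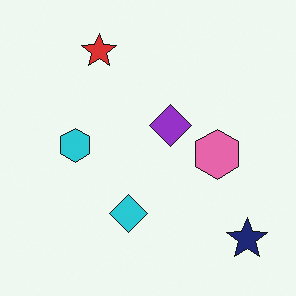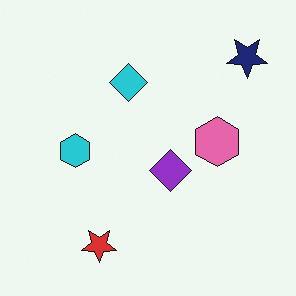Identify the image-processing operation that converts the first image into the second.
The transformation is: flipped vertically (top ↔ bottom).

The red star is in the top of the first image and the bottom of the second — shapes on opposite sides of the horizontal midline have swapped in a mirror flip.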